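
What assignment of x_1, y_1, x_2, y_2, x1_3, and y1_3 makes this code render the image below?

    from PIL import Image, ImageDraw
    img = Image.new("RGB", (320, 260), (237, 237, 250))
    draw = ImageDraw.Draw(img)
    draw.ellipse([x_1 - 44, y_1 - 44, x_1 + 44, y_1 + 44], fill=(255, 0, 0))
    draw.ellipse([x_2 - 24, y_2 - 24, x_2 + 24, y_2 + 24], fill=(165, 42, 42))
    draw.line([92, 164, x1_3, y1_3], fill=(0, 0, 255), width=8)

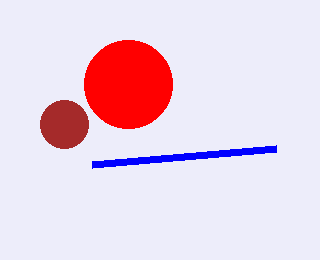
x_1 = 128; y_1 = 84; x_2 = 64; y_2 = 124; x1_3 = 276; y1_3 = 148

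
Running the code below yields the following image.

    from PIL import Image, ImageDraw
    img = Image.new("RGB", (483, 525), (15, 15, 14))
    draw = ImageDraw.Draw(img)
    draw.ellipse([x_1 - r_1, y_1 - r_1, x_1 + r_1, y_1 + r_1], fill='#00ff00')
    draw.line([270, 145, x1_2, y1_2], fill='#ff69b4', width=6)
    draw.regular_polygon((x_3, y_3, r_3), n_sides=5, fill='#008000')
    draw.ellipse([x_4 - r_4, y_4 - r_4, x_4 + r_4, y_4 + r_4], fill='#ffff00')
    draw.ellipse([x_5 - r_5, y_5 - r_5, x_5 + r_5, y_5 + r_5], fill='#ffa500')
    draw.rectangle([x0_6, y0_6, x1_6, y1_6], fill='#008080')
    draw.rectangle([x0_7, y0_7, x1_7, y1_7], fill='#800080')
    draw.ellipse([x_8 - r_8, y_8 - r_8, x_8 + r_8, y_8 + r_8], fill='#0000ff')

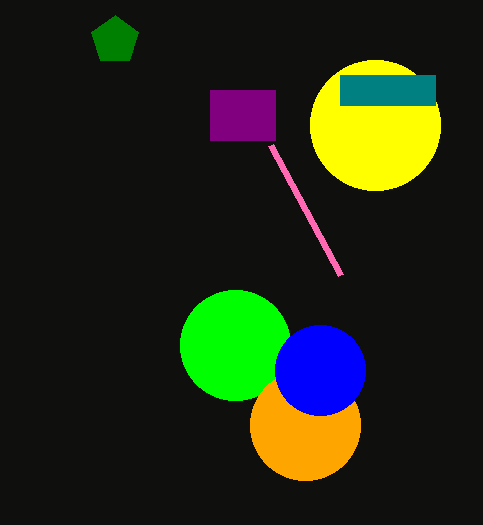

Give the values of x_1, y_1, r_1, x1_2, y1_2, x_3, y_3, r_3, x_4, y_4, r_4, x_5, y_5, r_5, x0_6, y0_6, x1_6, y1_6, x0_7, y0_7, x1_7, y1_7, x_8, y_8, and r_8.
x_1 = 235; y_1 = 345; r_1 = 55; x1_2 = 340; y1_2 = 275; x_3 = 115; y_3 = 40; r_3 = 25; x_4 = 375; y_4 = 125; r_4 = 65; x_5 = 305; y_5 = 425; r_5 = 55; x0_6 = 340; y0_6 = 75; x1_6 = 435; y1_6 = 105; x0_7 = 210; y0_7 = 90; x1_7 = 275; y1_7 = 140; x_8 = 320; y_8 = 370; r_8 = 45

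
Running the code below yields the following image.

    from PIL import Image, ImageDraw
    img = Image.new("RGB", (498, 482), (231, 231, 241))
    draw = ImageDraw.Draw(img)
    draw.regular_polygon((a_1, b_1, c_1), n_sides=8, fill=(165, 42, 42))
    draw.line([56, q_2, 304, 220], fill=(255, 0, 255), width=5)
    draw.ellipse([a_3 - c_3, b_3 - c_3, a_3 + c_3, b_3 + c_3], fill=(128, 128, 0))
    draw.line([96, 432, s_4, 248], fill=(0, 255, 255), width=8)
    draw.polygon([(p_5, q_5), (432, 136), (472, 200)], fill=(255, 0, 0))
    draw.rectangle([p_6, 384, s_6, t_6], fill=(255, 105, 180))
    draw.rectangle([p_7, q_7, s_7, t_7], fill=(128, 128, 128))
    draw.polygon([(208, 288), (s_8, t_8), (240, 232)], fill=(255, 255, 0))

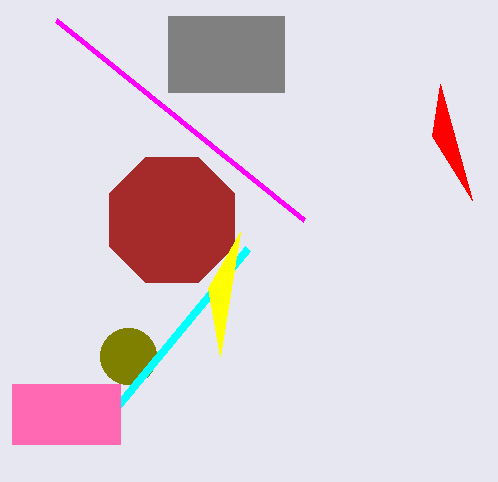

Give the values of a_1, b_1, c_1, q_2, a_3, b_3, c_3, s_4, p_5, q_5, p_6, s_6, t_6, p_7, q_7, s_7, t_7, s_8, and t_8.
a_1 = 172
b_1 = 220
c_1 = 68
q_2 = 20
a_3 = 128
b_3 = 356
c_3 = 28
s_4 = 248
p_5 = 440
q_5 = 84
p_6 = 12
s_6 = 120
t_6 = 444
p_7 = 168
q_7 = 16
s_7 = 284
t_7 = 92
s_8 = 220
t_8 = 356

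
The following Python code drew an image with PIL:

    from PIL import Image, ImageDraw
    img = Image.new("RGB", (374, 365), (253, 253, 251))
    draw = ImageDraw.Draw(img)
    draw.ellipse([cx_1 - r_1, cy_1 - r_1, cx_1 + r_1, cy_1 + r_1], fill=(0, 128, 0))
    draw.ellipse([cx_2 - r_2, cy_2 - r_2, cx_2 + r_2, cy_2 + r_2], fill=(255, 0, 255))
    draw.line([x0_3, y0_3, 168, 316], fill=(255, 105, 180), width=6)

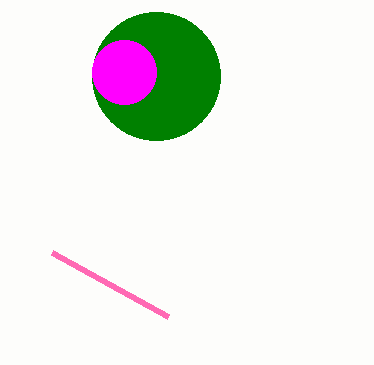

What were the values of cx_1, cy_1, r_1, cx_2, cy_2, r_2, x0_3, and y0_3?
cx_1 = 156
cy_1 = 76
r_1 = 64
cx_2 = 124
cy_2 = 72
r_2 = 32
x0_3 = 52
y0_3 = 252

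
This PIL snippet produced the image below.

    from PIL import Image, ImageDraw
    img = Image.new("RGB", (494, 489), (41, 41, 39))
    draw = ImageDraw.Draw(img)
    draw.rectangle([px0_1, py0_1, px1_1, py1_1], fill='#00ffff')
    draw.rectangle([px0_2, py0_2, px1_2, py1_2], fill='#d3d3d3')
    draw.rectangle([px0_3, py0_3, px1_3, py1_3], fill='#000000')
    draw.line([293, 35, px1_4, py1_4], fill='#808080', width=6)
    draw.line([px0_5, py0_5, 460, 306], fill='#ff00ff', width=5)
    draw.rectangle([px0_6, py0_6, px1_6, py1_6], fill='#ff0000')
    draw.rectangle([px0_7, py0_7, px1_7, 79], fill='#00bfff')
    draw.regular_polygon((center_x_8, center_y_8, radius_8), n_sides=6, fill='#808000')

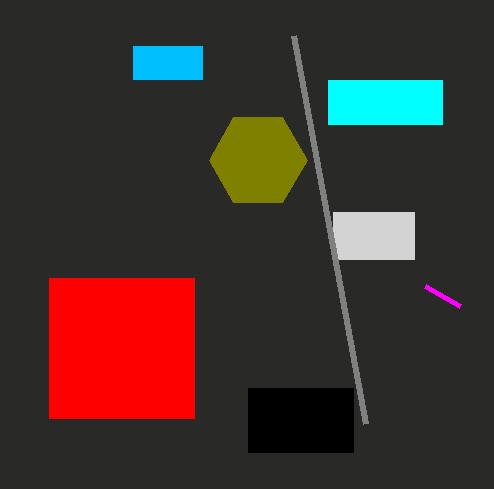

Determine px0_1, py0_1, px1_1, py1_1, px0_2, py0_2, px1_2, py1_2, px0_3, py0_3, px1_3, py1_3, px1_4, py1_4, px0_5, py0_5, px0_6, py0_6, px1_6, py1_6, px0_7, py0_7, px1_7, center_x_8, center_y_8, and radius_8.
px0_1 = 328, py0_1 = 80, px1_1 = 442, py1_1 = 124, px0_2 = 333, py0_2 = 212, px1_2 = 414, py1_2 = 259, px0_3 = 248, py0_3 = 388, px1_3 = 353, py1_3 = 452, px1_4 = 365, py1_4 = 423, px0_5 = 425, py0_5 = 286, px0_6 = 49, py0_6 = 278, px1_6 = 194, py1_6 = 418, px0_7 = 133, py0_7 = 46, px1_7 = 202, center_x_8 = 258, center_y_8 = 160, radius_8 = 49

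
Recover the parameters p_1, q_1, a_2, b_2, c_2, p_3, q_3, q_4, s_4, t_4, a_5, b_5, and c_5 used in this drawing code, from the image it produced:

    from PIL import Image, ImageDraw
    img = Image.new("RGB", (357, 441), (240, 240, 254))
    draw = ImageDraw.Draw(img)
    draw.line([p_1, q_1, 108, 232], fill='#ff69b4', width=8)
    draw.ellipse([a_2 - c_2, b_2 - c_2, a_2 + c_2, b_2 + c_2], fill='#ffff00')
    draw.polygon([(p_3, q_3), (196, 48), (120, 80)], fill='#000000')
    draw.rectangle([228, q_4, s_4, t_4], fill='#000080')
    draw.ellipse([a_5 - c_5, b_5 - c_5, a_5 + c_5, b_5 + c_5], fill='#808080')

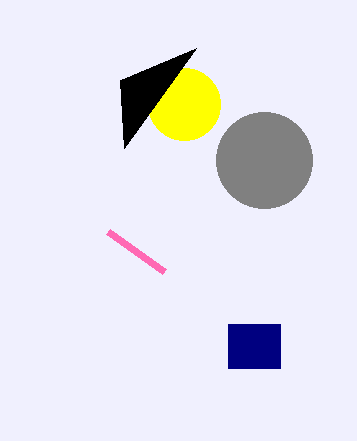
p_1 = 164
q_1 = 272
a_2 = 184
b_2 = 104
c_2 = 36
p_3 = 124
q_3 = 148
q_4 = 324
s_4 = 280
t_4 = 368
a_5 = 264
b_5 = 160
c_5 = 48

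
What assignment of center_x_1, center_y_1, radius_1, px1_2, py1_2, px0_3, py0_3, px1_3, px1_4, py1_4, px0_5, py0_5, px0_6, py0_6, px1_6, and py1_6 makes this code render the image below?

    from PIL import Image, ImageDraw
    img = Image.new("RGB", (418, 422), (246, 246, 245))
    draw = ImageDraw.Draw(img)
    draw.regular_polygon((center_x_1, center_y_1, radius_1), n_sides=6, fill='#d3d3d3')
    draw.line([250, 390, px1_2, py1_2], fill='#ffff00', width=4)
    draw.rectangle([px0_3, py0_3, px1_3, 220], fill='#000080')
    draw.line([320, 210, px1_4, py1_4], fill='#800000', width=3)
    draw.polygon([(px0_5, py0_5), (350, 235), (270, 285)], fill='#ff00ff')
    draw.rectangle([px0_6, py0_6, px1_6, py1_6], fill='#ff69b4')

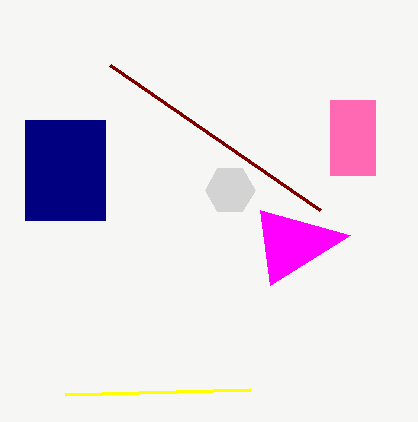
center_x_1 = 230
center_y_1 = 190
radius_1 = 25
px1_2 = 65
py1_2 = 395
px0_3 = 25
py0_3 = 120
px1_3 = 105
px1_4 = 110
py1_4 = 65
px0_5 = 260
py0_5 = 210
px0_6 = 330
py0_6 = 100
px1_6 = 375
py1_6 = 175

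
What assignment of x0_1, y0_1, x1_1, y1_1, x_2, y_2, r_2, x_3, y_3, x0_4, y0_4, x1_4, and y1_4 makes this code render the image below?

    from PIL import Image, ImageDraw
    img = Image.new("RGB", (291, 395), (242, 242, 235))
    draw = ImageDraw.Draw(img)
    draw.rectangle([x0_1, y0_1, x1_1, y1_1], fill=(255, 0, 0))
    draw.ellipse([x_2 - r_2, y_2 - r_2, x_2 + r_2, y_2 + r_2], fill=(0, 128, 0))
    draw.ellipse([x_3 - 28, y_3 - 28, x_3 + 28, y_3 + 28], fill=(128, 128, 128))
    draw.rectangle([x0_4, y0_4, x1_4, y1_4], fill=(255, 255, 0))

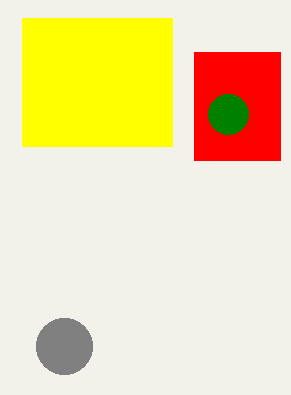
x0_1 = 194
y0_1 = 52
x1_1 = 280
y1_1 = 160
x_2 = 228
y_2 = 114
r_2 = 20
x_3 = 64
y_3 = 346
x0_4 = 22
y0_4 = 18
x1_4 = 172
y1_4 = 146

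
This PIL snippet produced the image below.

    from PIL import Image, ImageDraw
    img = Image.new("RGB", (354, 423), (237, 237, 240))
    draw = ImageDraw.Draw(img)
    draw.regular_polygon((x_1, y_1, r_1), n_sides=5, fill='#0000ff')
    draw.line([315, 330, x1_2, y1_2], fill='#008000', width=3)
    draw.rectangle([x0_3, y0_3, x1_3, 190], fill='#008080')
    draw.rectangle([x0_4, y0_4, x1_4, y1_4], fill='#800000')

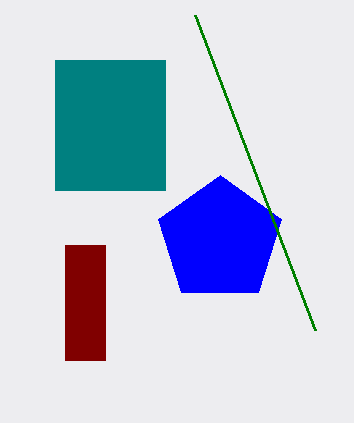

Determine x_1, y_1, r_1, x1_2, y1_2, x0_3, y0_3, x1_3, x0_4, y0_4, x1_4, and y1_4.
x_1 = 220; y_1 = 240; r_1 = 65; x1_2 = 195; y1_2 = 15; x0_3 = 55; y0_3 = 60; x1_3 = 165; x0_4 = 65; y0_4 = 245; x1_4 = 105; y1_4 = 360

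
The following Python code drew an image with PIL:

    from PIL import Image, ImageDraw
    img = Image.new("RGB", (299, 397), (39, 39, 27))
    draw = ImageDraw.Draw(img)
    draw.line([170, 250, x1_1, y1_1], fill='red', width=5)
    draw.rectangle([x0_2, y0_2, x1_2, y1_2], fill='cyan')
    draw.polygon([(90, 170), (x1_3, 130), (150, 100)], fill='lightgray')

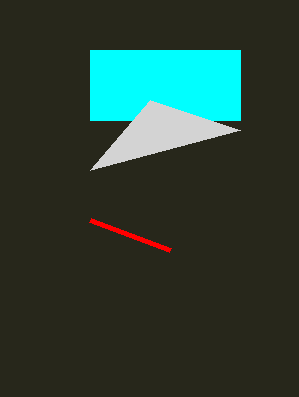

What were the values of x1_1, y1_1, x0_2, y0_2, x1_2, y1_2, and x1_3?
x1_1 = 90, y1_1 = 220, x0_2 = 90, y0_2 = 50, x1_2 = 240, y1_2 = 120, x1_3 = 240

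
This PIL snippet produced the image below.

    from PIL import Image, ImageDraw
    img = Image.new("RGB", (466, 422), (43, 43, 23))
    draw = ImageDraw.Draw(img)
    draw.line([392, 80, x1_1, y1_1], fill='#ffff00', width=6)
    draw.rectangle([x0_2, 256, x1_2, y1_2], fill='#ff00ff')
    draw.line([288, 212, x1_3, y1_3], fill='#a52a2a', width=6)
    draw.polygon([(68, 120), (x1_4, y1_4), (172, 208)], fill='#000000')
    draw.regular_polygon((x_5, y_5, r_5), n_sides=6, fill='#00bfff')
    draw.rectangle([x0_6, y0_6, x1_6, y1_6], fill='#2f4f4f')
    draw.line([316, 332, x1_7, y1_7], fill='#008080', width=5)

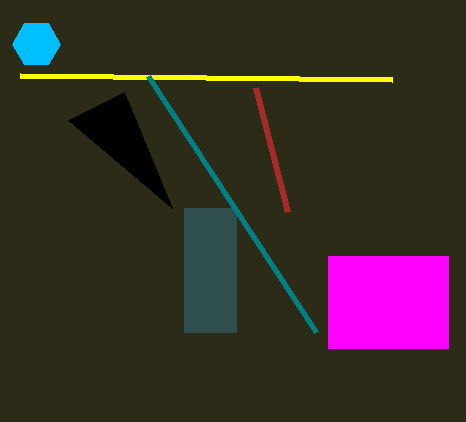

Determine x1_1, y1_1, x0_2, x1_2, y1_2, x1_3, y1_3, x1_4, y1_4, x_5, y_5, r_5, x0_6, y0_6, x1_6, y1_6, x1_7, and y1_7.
x1_1 = 20, y1_1 = 76, x0_2 = 328, x1_2 = 448, y1_2 = 348, x1_3 = 256, y1_3 = 88, x1_4 = 124, y1_4 = 92, x_5 = 36, y_5 = 44, r_5 = 24, x0_6 = 184, y0_6 = 208, x1_6 = 236, y1_6 = 332, x1_7 = 148, y1_7 = 76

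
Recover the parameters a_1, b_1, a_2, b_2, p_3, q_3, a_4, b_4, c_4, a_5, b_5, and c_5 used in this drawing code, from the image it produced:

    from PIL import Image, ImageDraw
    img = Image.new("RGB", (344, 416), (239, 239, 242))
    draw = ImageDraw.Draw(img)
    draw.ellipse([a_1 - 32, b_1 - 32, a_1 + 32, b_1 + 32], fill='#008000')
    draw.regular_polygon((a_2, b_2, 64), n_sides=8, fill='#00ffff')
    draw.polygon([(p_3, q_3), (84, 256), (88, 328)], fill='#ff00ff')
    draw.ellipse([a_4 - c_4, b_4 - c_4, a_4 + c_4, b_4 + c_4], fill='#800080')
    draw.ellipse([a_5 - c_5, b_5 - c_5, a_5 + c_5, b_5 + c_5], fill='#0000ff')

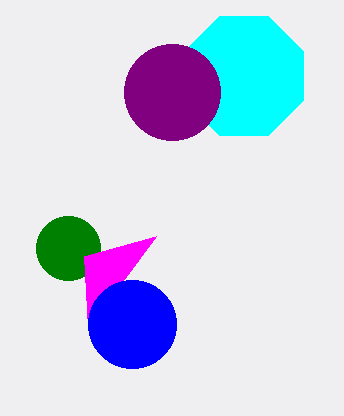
a_1 = 68, b_1 = 248, a_2 = 244, b_2 = 76, p_3 = 156, q_3 = 236, a_4 = 172, b_4 = 92, c_4 = 48, a_5 = 132, b_5 = 324, c_5 = 44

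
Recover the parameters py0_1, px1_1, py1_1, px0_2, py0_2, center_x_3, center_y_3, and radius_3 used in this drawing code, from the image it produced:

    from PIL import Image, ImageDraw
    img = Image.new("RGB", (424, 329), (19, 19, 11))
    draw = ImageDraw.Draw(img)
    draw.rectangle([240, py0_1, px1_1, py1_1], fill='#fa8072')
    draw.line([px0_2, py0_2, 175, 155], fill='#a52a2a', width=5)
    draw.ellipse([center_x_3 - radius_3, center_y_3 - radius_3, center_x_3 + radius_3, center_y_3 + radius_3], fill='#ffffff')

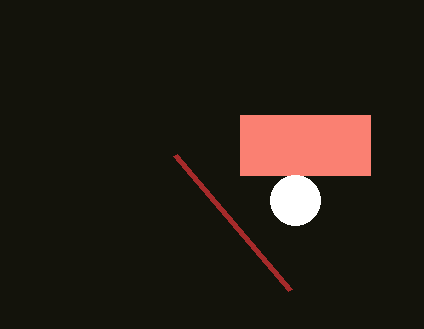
py0_1 = 115; px1_1 = 370; py1_1 = 175; px0_2 = 290; py0_2 = 290; center_x_3 = 295; center_y_3 = 200; radius_3 = 25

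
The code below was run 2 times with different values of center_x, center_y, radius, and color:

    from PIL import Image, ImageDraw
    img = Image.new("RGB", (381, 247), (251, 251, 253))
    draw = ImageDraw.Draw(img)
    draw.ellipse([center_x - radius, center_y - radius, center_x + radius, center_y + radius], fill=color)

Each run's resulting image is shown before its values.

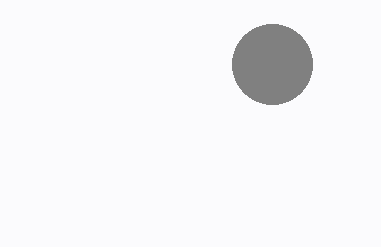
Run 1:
center_x = 272, center_y = 64, radius = 40, color = 'gray'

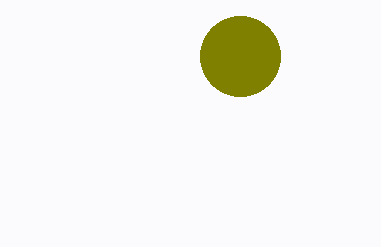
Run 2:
center_x = 240; center_y = 56; radius = 40; color = 'olive'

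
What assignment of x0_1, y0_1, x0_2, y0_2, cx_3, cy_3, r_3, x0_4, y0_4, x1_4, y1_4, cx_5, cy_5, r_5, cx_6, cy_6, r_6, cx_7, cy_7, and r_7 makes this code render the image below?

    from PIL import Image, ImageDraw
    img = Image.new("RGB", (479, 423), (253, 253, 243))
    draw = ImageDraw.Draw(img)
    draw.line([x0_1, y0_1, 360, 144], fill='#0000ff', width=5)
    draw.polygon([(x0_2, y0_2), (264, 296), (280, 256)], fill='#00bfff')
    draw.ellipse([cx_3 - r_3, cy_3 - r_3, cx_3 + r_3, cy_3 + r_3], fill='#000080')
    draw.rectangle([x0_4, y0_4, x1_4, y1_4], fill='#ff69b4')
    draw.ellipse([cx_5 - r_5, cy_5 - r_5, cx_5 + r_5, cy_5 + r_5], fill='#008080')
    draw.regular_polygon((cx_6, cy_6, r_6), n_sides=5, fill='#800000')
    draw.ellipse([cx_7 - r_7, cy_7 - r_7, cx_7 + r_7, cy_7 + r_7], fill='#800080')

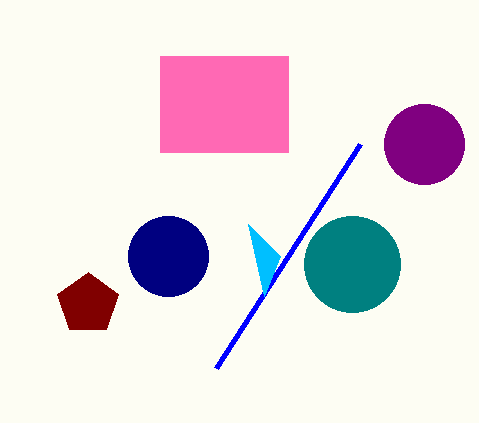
x0_1 = 216; y0_1 = 368; x0_2 = 248; y0_2 = 224; cx_3 = 168; cy_3 = 256; r_3 = 40; x0_4 = 160; y0_4 = 56; x1_4 = 288; y1_4 = 152; cx_5 = 352; cy_5 = 264; r_5 = 48; cx_6 = 88; cy_6 = 304; r_6 = 32; cx_7 = 424; cy_7 = 144; r_7 = 40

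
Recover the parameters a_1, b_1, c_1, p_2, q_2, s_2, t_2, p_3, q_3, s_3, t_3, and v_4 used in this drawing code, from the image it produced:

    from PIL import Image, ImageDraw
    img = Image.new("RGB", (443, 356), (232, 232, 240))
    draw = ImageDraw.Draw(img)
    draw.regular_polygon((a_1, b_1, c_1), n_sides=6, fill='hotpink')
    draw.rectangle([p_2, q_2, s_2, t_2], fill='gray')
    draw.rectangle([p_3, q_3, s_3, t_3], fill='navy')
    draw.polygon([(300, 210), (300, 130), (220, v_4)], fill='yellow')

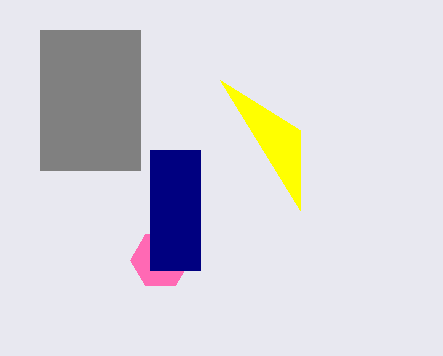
a_1 = 160
b_1 = 260
c_1 = 30
p_2 = 40
q_2 = 30
s_2 = 140
t_2 = 170
p_3 = 150
q_3 = 150
s_3 = 200
t_3 = 270
v_4 = 80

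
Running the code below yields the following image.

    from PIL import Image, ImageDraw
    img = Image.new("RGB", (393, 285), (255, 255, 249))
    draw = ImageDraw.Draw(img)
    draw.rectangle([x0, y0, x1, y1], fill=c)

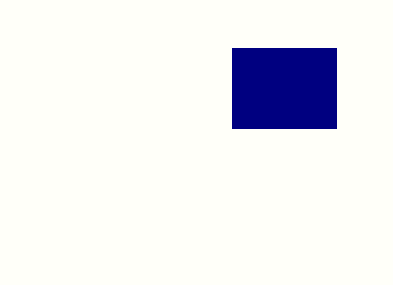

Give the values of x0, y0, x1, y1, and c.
x0 = 232
y0 = 48
x1 = 336
y1 = 128
c = 'navy'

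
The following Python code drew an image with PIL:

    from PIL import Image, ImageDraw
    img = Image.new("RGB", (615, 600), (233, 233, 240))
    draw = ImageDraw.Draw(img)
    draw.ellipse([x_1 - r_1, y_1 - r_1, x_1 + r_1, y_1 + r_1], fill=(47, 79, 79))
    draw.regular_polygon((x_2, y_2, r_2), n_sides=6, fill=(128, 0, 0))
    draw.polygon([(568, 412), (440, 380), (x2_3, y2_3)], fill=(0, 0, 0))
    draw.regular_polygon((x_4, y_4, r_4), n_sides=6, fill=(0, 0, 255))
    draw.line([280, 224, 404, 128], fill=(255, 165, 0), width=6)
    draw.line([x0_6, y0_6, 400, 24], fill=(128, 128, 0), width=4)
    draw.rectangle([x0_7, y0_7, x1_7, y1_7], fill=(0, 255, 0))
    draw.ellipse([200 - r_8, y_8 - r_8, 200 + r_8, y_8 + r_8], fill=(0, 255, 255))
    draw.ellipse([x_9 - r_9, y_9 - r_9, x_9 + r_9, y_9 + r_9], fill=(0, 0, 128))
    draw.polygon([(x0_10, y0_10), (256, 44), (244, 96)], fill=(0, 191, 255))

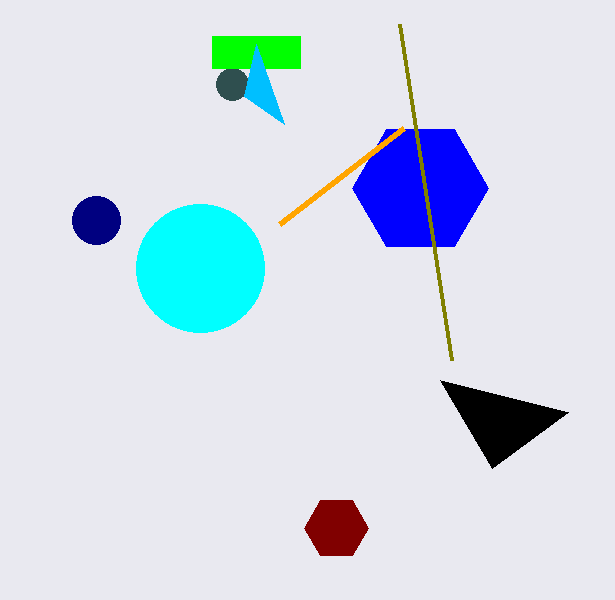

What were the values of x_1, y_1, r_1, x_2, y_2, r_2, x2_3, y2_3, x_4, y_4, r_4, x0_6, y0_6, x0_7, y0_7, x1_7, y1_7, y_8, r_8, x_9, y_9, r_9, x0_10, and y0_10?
x_1 = 232; y_1 = 84; r_1 = 16; x_2 = 336; y_2 = 528; r_2 = 32; x2_3 = 492; y2_3 = 468; x_4 = 420; y_4 = 188; r_4 = 68; x0_6 = 452; y0_6 = 360; x0_7 = 212; y0_7 = 36; x1_7 = 300; y1_7 = 68; y_8 = 268; r_8 = 64; x_9 = 96; y_9 = 220; r_9 = 24; x0_10 = 284; y0_10 = 124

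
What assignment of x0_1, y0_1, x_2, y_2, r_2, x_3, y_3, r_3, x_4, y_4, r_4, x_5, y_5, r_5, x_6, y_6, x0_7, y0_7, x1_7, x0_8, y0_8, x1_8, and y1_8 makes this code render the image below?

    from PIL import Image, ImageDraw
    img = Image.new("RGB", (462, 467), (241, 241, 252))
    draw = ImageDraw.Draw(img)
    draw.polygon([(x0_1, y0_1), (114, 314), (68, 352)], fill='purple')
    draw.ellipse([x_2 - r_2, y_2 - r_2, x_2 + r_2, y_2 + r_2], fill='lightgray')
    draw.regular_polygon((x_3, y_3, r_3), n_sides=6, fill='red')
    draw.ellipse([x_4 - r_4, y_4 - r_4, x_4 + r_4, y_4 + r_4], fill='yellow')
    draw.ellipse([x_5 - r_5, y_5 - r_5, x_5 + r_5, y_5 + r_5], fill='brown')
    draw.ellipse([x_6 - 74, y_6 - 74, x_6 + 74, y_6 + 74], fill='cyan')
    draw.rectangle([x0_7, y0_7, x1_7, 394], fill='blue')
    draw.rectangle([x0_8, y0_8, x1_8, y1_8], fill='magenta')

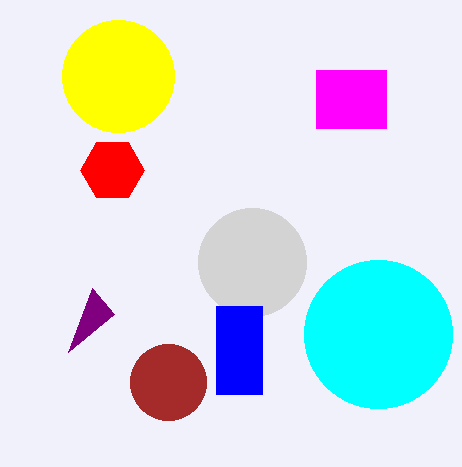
x0_1 = 92
y0_1 = 288
x_2 = 252
y_2 = 262
r_2 = 54
x_3 = 112
y_3 = 170
r_3 = 32
x_4 = 118
y_4 = 76
r_4 = 56
x_5 = 168
y_5 = 382
r_5 = 38
x_6 = 378
y_6 = 334
x0_7 = 216
y0_7 = 306
x1_7 = 262
x0_8 = 316
y0_8 = 70
x1_8 = 386
y1_8 = 128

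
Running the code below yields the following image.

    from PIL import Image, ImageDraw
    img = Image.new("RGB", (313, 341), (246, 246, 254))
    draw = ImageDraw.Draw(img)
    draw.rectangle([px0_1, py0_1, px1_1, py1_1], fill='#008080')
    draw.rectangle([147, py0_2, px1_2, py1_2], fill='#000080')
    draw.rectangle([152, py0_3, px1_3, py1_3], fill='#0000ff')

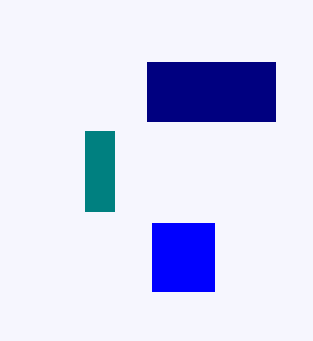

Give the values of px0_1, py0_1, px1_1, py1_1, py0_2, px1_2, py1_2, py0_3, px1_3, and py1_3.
px0_1 = 85
py0_1 = 131
px1_1 = 114
py1_1 = 211
py0_2 = 62
px1_2 = 275
py1_2 = 121
py0_3 = 223
px1_3 = 214
py1_3 = 291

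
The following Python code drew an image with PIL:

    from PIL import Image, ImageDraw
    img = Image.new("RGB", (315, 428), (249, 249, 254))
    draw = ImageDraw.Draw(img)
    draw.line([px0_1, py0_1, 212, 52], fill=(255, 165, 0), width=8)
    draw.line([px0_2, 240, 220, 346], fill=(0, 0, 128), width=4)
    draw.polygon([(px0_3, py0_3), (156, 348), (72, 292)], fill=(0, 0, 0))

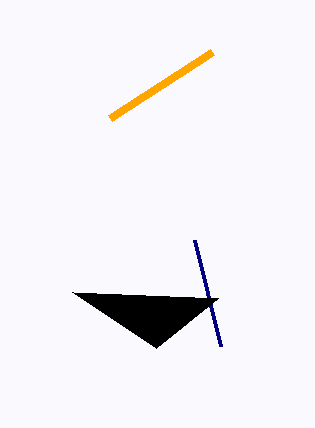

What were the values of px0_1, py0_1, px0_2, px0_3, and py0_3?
px0_1 = 110, py0_1 = 118, px0_2 = 194, px0_3 = 218, py0_3 = 298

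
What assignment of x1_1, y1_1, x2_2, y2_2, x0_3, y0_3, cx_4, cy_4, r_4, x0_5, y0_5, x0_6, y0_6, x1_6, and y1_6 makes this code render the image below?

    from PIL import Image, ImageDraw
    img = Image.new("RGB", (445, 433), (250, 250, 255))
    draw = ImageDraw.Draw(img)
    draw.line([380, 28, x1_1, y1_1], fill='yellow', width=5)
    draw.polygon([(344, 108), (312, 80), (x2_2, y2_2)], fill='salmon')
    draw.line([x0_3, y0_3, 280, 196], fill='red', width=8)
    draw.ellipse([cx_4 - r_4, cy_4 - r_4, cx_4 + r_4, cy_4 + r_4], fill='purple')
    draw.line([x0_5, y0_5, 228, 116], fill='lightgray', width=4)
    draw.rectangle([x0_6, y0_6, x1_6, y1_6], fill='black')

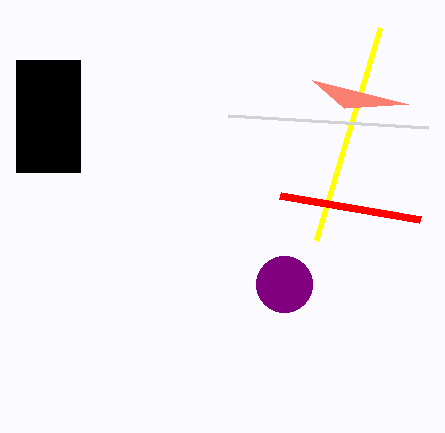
x1_1 = 316
y1_1 = 240
x2_2 = 408
y2_2 = 104
x0_3 = 420
y0_3 = 220
cx_4 = 284
cy_4 = 284
r_4 = 28
x0_5 = 428
y0_5 = 128
x0_6 = 16
y0_6 = 60
x1_6 = 80
y1_6 = 172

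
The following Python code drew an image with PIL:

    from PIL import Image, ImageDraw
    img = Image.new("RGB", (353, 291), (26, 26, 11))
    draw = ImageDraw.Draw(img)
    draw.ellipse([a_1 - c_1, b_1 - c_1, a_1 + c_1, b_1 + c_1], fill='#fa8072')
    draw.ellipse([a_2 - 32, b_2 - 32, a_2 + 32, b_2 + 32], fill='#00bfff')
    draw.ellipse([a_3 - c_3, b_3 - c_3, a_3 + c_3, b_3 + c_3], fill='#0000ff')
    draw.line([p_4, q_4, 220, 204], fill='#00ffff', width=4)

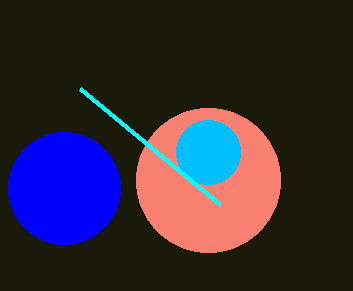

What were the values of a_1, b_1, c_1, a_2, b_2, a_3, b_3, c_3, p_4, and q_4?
a_1 = 208; b_1 = 180; c_1 = 72; a_2 = 208; b_2 = 152; a_3 = 64; b_3 = 188; c_3 = 56; p_4 = 80; q_4 = 88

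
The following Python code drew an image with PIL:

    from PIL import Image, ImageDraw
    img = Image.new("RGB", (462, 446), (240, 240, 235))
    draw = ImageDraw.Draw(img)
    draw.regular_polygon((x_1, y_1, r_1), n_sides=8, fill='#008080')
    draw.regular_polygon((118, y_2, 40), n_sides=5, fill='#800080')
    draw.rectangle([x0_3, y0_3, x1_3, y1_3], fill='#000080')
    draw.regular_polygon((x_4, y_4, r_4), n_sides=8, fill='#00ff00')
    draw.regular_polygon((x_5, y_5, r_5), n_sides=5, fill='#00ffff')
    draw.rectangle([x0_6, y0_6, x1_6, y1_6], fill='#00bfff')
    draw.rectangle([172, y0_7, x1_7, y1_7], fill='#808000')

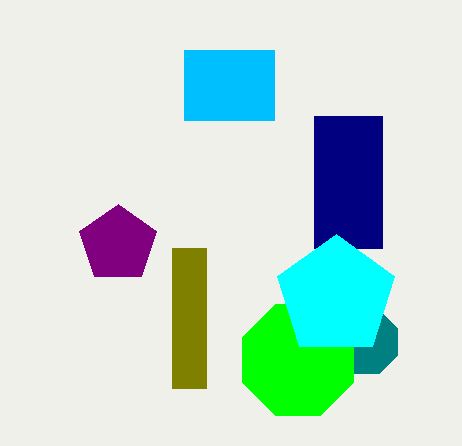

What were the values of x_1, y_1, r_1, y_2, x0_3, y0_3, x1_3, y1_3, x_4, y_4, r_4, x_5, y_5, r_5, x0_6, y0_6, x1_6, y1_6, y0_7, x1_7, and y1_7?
x_1 = 366, y_1 = 342, r_1 = 34, y_2 = 244, x0_3 = 314, y0_3 = 116, x1_3 = 382, y1_3 = 248, x_4 = 298, y_4 = 360, r_4 = 60, x_5 = 336, y_5 = 296, r_5 = 62, x0_6 = 184, y0_6 = 50, x1_6 = 274, y1_6 = 120, y0_7 = 248, x1_7 = 206, y1_7 = 388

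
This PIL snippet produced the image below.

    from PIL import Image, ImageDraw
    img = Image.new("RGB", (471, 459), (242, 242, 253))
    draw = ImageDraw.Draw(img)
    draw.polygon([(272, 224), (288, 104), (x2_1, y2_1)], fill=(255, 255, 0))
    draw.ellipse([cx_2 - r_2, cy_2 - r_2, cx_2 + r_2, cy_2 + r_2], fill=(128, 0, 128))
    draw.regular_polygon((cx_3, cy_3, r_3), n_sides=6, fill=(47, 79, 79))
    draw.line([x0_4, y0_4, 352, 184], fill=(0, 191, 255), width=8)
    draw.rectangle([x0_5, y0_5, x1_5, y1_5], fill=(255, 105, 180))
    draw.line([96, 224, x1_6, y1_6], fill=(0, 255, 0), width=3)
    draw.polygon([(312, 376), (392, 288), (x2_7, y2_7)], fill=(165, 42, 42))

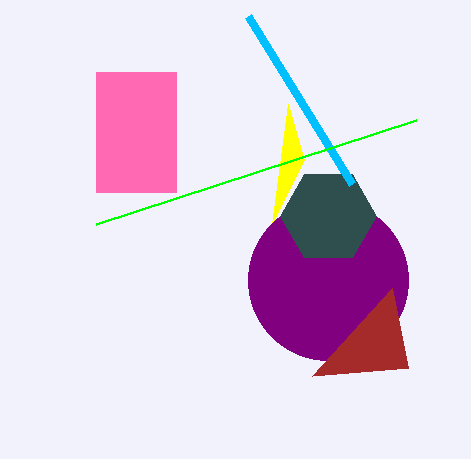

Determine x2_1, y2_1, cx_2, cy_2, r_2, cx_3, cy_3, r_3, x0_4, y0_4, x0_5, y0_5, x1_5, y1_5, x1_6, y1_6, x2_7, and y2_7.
x2_1 = 304; y2_1 = 160; cx_2 = 328; cy_2 = 280; r_2 = 80; cx_3 = 328; cy_3 = 216; r_3 = 48; x0_4 = 248; y0_4 = 16; x0_5 = 96; y0_5 = 72; x1_5 = 176; y1_5 = 192; x1_6 = 416; y1_6 = 120; x2_7 = 408; y2_7 = 368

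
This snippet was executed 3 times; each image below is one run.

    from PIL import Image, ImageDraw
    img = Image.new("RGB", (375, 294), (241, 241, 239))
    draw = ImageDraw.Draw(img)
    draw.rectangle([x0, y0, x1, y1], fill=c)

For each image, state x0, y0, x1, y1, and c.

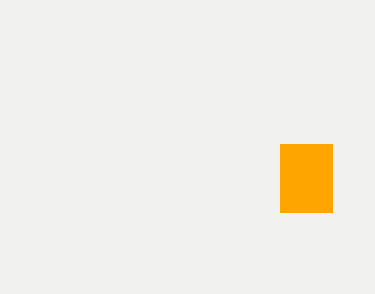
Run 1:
x0 = 280
y0 = 144
x1 = 332
y1 = 212
c = 'orange'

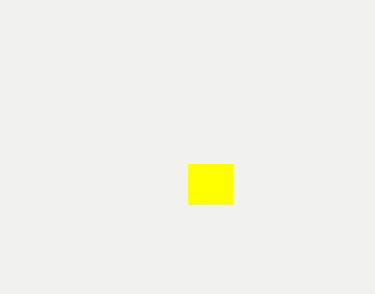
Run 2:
x0 = 188, y0 = 164, x1 = 232, y1 = 204, c = 'yellow'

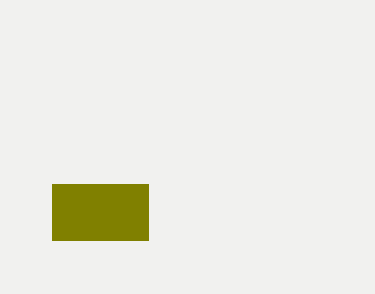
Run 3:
x0 = 52
y0 = 184
x1 = 148
y1 = 240
c = 'olive'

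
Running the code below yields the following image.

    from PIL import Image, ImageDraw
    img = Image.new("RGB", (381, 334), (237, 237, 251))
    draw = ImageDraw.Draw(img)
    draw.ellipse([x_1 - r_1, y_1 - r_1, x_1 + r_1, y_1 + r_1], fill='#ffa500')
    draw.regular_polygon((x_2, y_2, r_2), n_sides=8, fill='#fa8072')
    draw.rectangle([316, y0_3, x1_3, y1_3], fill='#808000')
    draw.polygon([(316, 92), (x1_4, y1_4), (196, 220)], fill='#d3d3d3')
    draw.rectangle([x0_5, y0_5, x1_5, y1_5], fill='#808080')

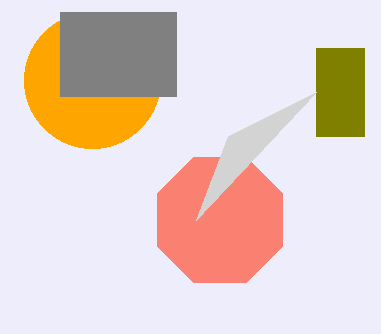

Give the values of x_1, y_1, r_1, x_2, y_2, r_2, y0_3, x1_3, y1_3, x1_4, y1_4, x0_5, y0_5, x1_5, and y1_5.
x_1 = 92; y_1 = 80; r_1 = 68; x_2 = 220; y_2 = 220; r_2 = 68; y0_3 = 48; x1_3 = 364; y1_3 = 136; x1_4 = 228; y1_4 = 136; x0_5 = 60; y0_5 = 12; x1_5 = 176; y1_5 = 96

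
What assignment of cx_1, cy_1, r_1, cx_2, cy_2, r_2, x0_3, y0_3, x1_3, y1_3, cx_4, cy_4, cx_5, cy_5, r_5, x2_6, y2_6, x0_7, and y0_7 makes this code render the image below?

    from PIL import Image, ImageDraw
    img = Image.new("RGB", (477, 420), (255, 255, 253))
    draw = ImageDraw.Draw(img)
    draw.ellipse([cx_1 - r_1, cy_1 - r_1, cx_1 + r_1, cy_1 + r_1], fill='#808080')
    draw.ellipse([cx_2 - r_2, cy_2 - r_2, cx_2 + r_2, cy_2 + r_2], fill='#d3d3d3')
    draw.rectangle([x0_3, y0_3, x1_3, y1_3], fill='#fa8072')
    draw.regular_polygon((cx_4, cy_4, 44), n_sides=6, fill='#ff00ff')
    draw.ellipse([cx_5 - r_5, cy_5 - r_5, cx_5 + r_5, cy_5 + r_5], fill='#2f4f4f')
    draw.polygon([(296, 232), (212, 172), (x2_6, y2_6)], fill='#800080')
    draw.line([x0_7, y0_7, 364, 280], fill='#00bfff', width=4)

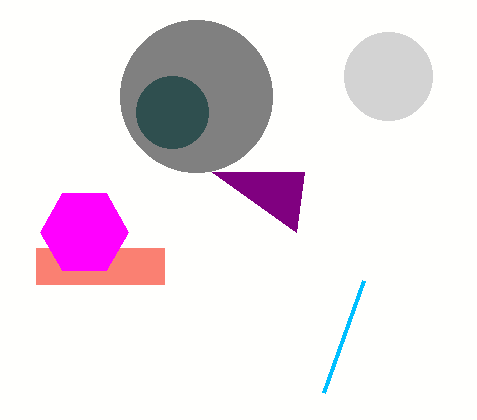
cx_1 = 196; cy_1 = 96; r_1 = 76; cx_2 = 388; cy_2 = 76; r_2 = 44; x0_3 = 36; y0_3 = 248; x1_3 = 164; y1_3 = 284; cx_4 = 84; cy_4 = 232; cx_5 = 172; cy_5 = 112; r_5 = 36; x2_6 = 304; y2_6 = 172; x0_7 = 324; y0_7 = 392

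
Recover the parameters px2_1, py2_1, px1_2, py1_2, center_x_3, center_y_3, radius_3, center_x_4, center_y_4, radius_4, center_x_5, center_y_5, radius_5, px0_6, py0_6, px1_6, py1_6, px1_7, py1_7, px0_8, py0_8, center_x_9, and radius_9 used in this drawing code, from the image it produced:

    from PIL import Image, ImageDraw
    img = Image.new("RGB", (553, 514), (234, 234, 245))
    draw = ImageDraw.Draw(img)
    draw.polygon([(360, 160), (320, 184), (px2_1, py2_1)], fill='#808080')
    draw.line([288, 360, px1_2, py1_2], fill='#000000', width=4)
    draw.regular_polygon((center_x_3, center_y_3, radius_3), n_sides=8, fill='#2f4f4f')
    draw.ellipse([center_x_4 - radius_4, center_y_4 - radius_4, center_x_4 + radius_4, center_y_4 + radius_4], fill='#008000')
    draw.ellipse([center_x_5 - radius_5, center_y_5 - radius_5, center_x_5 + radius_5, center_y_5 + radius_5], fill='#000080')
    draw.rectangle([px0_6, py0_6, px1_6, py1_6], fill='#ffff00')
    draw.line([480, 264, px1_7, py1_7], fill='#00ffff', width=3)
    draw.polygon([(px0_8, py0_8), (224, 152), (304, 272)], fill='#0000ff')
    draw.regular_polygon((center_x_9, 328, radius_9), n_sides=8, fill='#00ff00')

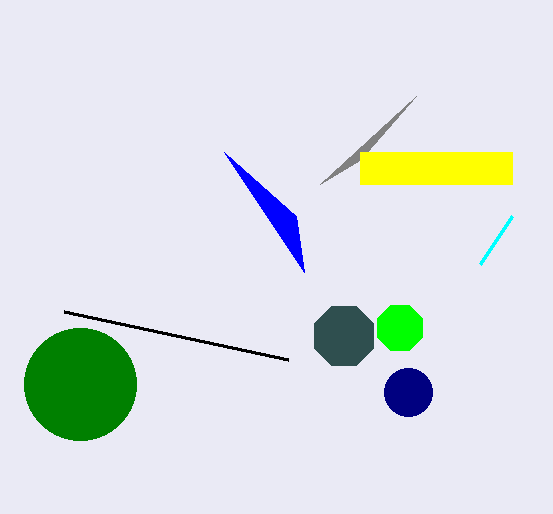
px2_1 = 416, py2_1 = 96, px1_2 = 64, py1_2 = 312, center_x_3 = 344, center_y_3 = 336, radius_3 = 32, center_x_4 = 80, center_y_4 = 384, radius_4 = 56, center_x_5 = 408, center_y_5 = 392, radius_5 = 24, px0_6 = 360, py0_6 = 152, px1_6 = 512, py1_6 = 184, px1_7 = 512, py1_7 = 216, px0_8 = 296, py0_8 = 216, center_x_9 = 400, radius_9 = 24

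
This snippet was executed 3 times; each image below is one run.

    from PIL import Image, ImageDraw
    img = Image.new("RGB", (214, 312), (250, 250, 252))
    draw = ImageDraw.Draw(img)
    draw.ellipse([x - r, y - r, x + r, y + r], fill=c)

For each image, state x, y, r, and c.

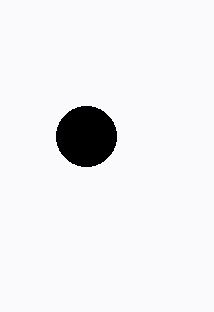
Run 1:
x = 86; y = 136; r = 30; c = 'black'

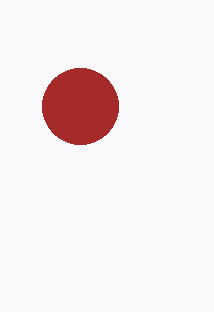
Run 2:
x = 80
y = 106
r = 38
c = 'brown'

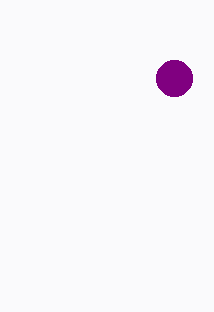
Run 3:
x = 174, y = 78, r = 18, c = 'purple'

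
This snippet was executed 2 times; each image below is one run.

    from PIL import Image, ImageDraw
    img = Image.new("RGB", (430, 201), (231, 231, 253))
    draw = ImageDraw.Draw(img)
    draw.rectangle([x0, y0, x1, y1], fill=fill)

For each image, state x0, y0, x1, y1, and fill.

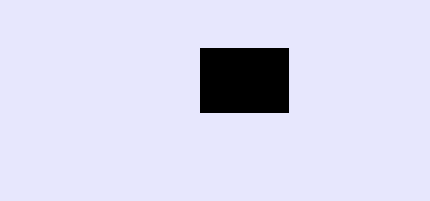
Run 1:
x0 = 200, y0 = 48, x1 = 288, y1 = 112, fill = 'black'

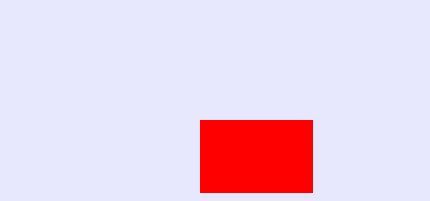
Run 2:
x0 = 200
y0 = 120
x1 = 312
y1 = 192
fill = 'red'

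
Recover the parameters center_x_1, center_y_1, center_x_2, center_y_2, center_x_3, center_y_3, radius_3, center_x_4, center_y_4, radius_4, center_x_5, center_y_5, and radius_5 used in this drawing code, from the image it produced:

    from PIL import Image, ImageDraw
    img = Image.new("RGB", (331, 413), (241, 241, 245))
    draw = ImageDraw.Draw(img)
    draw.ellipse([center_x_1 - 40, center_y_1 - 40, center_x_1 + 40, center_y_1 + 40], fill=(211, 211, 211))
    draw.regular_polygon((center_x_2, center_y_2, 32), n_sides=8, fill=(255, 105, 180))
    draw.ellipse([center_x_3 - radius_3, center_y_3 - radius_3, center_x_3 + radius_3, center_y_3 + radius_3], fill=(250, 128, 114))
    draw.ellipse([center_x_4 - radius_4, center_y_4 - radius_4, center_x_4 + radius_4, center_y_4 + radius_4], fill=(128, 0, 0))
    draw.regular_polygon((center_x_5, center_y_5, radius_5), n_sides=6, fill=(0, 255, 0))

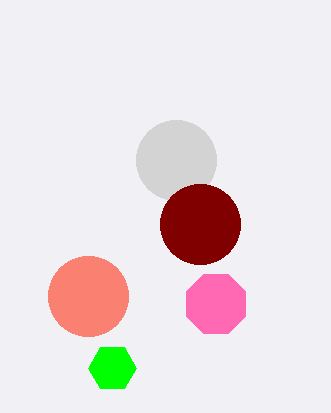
center_x_1 = 176; center_y_1 = 160; center_x_2 = 216; center_y_2 = 304; center_x_3 = 88; center_y_3 = 296; radius_3 = 40; center_x_4 = 200; center_y_4 = 224; radius_4 = 40; center_x_5 = 112; center_y_5 = 368; radius_5 = 24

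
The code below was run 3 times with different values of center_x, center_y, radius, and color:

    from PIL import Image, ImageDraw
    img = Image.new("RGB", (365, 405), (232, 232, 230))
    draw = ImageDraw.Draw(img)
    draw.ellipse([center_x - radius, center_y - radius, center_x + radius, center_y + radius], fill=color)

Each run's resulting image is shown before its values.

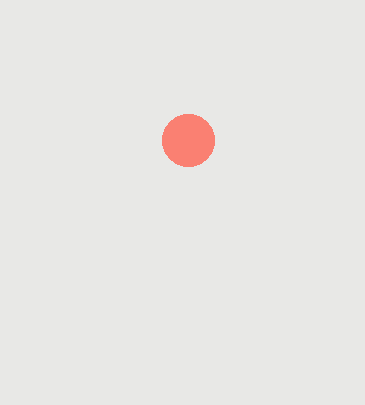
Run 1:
center_x = 188
center_y = 140
radius = 26
color = 'salmon'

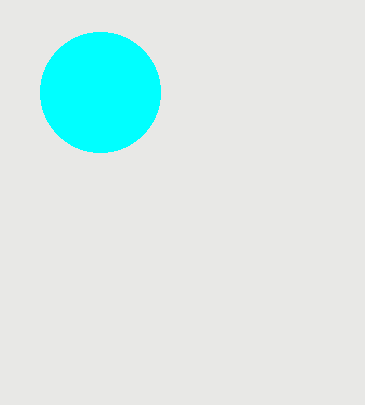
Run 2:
center_x = 100, center_y = 92, radius = 60, color = 'cyan'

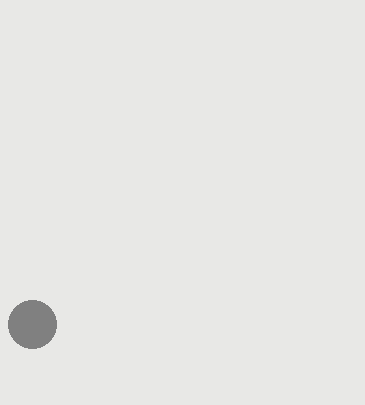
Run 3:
center_x = 32, center_y = 324, radius = 24, color = 'gray'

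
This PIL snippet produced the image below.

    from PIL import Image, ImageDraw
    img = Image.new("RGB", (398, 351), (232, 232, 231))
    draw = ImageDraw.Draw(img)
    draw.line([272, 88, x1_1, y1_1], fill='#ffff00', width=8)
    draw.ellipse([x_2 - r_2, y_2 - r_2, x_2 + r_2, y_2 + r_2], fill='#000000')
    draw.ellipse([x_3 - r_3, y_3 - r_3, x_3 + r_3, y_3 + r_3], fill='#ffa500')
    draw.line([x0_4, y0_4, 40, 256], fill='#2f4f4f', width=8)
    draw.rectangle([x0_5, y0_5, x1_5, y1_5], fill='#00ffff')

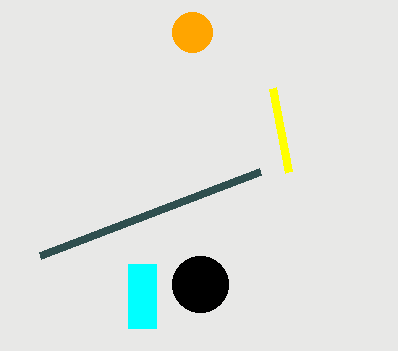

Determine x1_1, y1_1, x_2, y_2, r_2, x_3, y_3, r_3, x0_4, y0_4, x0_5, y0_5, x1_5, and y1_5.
x1_1 = 288, y1_1 = 172, x_2 = 200, y_2 = 284, r_2 = 28, x_3 = 192, y_3 = 32, r_3 = 20, x0_4 = 260, y0_4 = 172, x0_5 = 128, y0_5 = 264, x1_5 = 156, y1_5 = 328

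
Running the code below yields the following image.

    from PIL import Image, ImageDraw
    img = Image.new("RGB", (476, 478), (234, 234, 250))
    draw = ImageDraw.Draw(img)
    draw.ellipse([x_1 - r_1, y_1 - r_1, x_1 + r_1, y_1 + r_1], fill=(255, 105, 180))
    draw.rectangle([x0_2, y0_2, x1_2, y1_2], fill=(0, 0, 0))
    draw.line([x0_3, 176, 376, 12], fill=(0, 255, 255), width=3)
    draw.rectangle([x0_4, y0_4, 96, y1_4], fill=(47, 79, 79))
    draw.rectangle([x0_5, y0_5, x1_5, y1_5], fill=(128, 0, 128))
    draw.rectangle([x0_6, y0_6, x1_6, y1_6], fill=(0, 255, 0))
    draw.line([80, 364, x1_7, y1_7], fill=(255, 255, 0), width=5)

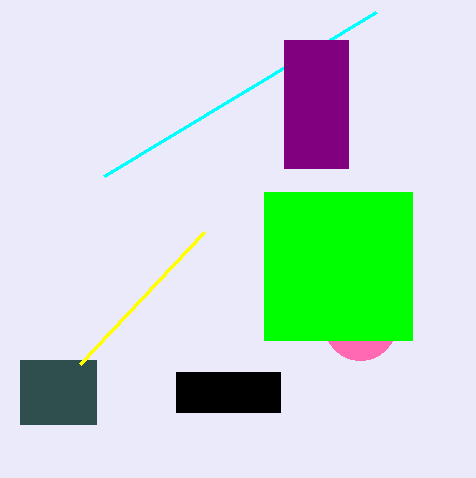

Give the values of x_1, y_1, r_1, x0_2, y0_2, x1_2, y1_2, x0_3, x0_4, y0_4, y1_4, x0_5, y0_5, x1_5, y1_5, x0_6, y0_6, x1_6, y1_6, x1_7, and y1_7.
x_1 = 360, y_1 = 324, r_1 = 36, x0_2 = 176, y0_2 = 372, x1_2 = 280, y1_2 = 412, x0_3 = 104, x0_4 = 20, y0_4 = 360, y1_4 = 424, x0_5 = 284, y0_5 = 40, x1_5 = 348, y1_5 = 168, x0_6 = 264, y0_6 = 192, x1_6 = 412, y1_6 = 340, x1_7 = 204, y1_7 = 232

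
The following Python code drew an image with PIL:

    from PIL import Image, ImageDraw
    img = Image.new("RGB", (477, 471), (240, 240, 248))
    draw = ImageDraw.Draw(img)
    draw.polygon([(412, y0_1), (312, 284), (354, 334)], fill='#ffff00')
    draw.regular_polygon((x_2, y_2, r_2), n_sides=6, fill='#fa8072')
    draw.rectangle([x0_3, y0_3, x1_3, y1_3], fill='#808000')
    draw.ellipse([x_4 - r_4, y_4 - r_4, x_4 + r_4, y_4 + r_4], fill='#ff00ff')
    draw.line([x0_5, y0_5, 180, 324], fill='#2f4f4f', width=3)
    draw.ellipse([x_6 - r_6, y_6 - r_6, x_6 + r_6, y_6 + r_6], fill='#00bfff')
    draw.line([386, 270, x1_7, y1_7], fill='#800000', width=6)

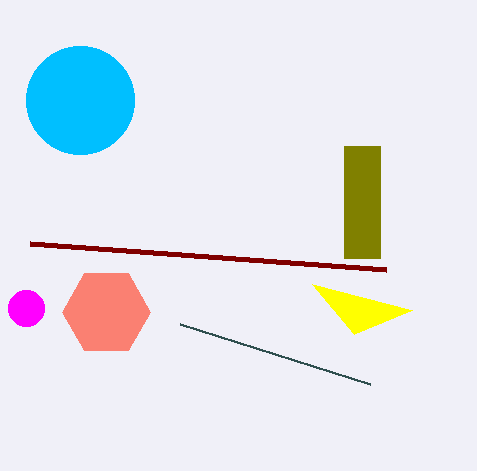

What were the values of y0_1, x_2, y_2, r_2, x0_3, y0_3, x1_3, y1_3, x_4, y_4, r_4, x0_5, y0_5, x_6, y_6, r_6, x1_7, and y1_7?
y0_1 = 310
x_2 = 106
y_2 = 312
r_2 = 44
x0_3 = 344
y0_3 = 146
x1_3 = 380
y1_3 = 258
x_4 = 26
y_4 = 308
r_4 = 18
x0_5 = 370
y0_5 = 384
x_6 = 80
y_6 = 100
r_6 = 54
x1_7 = 30
y1_7 = 244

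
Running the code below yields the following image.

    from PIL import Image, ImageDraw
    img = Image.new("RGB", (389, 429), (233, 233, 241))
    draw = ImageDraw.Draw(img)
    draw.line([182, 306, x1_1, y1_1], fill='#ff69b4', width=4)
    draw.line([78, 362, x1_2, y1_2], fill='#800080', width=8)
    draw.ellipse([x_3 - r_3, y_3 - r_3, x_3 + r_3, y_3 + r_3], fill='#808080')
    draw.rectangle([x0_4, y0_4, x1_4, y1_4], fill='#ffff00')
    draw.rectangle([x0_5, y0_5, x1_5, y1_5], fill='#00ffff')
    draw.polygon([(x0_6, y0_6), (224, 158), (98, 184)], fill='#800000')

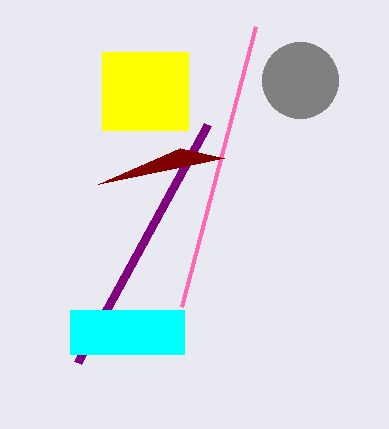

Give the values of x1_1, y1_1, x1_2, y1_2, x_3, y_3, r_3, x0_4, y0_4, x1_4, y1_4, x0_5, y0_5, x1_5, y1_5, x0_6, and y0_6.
x1_1 = 256
y1_1 = 26
x1_2 = 208
y1_2 = 124
x_3 = 300
y_3 = 80
r_3 = 38
x0_4 = 102
y0_4 = 52
x1_4 = 188
y1_4 = 130
x0_5 = 70
y0_5 = 310
x1_5 = 184
y1_5 = 354
x0_6 = 180
y0_6 = 148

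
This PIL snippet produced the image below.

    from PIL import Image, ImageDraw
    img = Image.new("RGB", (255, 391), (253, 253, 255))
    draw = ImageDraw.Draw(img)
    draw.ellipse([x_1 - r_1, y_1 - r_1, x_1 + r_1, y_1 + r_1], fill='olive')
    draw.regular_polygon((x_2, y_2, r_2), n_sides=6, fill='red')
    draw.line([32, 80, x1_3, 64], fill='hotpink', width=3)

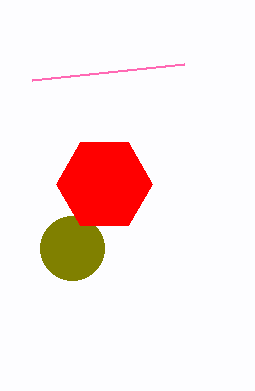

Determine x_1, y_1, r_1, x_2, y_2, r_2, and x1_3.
x_1 = 72; y_1 = 248; r_1 = 32; x_2 = 104; y_2 = 184; r_2 = 48; x1_3 = 184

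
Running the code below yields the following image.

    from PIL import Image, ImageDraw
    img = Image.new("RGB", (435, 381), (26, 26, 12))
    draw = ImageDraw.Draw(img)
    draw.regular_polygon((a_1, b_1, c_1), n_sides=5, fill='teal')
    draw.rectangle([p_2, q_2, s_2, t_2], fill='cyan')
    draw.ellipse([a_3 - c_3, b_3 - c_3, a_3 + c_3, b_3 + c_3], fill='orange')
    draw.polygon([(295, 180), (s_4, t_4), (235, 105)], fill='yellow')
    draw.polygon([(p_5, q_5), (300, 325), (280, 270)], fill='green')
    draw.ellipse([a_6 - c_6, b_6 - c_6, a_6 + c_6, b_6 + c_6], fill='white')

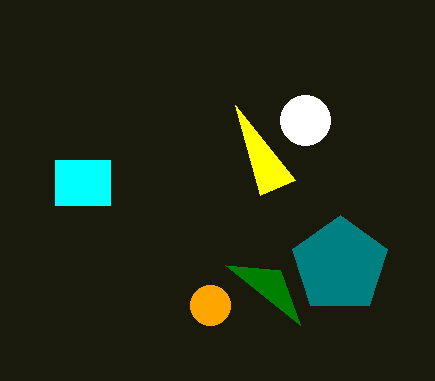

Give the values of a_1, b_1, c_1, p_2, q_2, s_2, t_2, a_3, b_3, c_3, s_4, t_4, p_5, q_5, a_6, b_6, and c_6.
a_1 = 340
b_1 = 265
c_1 = 50
p_2 = 55
q_2 = 160
s_2 = 110
t_2 = 205
a_3 = 210
b_3 = 305
c_3 = 20
s_4 = 260
t_4 = 195
p_5 = 225
q_5 = 265
a_6 = 305
b_6 = 120
c_6 = 25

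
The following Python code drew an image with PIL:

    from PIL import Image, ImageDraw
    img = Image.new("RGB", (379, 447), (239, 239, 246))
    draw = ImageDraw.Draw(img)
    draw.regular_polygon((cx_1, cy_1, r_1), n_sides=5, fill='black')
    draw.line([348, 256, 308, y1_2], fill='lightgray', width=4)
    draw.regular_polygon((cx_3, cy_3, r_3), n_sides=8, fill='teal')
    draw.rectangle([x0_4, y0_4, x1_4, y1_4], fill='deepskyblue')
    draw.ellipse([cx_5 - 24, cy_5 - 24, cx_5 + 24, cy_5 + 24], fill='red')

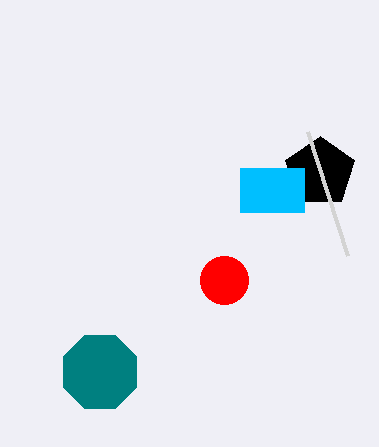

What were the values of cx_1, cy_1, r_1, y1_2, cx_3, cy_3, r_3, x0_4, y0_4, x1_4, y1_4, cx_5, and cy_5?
cx_1 = 320
cy_1 = 172
r_1 = 36
y1_2 = 132
cx_3 = 100
cy_3 = 372
r_3 = 40
x0_4 = 240
y0_4 = 168
x1_4 = 304
y1_4 = 212
cx_5 = 224
cy_5 = 280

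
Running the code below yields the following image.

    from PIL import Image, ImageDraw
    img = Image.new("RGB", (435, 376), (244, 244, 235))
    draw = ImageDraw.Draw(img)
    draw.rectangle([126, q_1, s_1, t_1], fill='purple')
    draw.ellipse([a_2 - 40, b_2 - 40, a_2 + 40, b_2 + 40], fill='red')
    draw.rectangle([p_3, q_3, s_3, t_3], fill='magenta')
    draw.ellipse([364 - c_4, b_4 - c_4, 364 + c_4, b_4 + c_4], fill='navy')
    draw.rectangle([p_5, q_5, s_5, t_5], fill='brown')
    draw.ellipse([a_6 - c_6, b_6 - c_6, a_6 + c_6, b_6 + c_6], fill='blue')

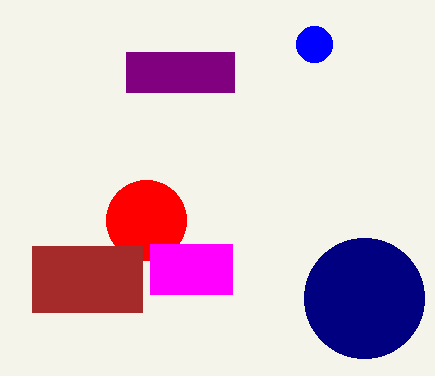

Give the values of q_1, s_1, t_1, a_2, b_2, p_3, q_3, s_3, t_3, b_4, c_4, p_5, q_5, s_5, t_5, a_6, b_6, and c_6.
q_1 = 52, s_1 = 234, t_1 = 92, a_2 = 146, b_2 = 220, p_3 = 150, q_3 = 244, s_3 = 232, t_3 = 294, b_4 = 298, c_4 = 60, p_5 = 32, q_5 = 246, s_5 = 142, t_5 = 312, a_6 = 314, b_6 = 44, c_6 = 18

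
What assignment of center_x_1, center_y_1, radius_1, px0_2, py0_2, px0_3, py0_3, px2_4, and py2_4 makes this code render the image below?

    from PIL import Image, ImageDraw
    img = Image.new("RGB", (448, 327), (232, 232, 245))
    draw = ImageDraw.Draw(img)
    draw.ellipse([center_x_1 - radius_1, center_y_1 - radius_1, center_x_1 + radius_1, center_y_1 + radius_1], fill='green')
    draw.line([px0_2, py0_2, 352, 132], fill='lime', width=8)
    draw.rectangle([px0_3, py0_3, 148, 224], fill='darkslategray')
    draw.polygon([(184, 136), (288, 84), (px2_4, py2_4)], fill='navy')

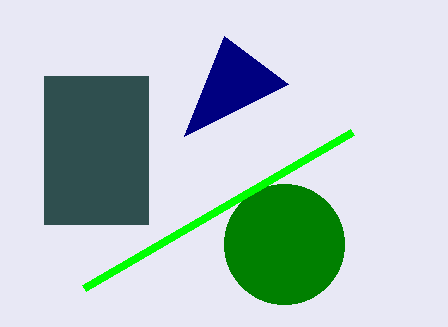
center_x_1 = 284, center_y_1 = 244, radius_1 = 60, px0_2 = 84, py0_2 = 288, px0_3 = 44, py0_3 = 76, px2_4 = 224, py2_4 = 36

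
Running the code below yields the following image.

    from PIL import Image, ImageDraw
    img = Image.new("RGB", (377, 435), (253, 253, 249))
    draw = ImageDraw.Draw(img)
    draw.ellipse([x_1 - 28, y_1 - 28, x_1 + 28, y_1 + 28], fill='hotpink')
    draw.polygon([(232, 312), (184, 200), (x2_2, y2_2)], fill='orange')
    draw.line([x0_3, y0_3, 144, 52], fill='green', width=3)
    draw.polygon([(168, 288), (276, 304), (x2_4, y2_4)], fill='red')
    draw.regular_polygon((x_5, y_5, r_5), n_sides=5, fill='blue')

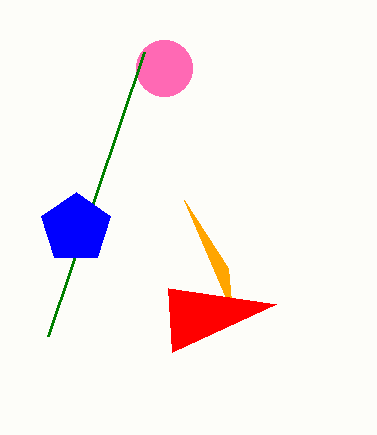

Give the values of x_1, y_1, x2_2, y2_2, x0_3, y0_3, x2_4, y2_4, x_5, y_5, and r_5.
x_1 = 164, y_1 = 68, x2_2 = 228, y2_2 = 268, x0_3 = 48, y0_3 = 336, x2_4 = 172, y2_4 = 352, x_5 = 76, y_5 = 228, r_5 = 36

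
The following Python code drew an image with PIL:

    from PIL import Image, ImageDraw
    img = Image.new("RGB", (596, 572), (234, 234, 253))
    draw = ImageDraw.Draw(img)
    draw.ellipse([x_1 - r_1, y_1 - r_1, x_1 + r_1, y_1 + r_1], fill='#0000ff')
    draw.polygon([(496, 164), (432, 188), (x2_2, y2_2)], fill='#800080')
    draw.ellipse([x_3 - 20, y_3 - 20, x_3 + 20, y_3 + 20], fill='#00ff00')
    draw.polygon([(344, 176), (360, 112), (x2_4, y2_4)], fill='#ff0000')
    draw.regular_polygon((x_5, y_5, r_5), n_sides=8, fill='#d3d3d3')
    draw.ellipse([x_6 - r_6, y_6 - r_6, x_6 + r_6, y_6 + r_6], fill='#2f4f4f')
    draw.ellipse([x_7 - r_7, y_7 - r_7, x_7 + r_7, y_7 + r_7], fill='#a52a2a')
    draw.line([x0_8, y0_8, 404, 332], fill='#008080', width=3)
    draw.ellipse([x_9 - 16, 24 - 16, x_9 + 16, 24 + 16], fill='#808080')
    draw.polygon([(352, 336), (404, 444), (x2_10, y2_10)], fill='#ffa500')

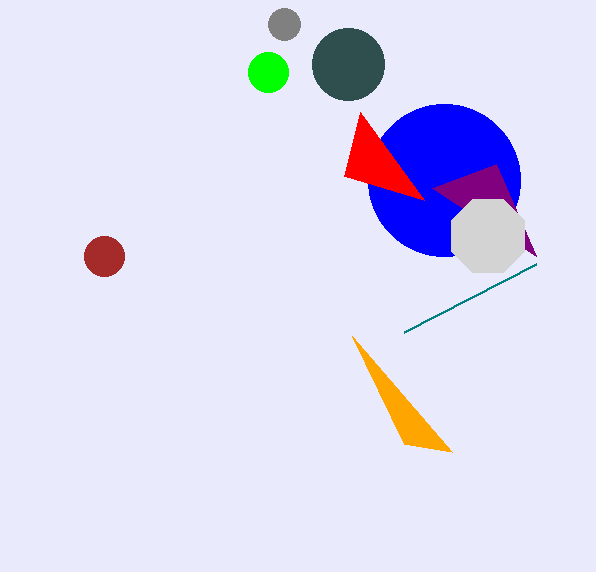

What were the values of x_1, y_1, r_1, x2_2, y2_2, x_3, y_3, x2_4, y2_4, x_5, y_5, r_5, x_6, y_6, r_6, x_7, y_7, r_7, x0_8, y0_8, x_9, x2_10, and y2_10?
x_1 = 444
y_1 = 180
r_1 = 76
x2_2 = 536
y2_2 = 256
x_3 = 268
y_3 = 72
x2_4 = 424
y2_4 = 200
x_5 = 488
y_5 = 236
r_5 = 40
x_6 = 348
y_6 = 64
r_6 = 36
x_7 = 104
y_7 = 256
r_7 = 20
x0_8 = 536
y0_8 = 264
x_9 = 284
x2_10 = 452
y2_10 = 452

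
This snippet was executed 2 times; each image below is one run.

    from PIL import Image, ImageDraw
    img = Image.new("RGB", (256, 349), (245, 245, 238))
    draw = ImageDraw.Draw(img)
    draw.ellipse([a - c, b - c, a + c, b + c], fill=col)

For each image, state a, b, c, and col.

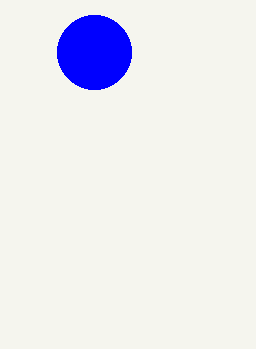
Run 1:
a = 94; b = 52; c = 37; col = 'blue'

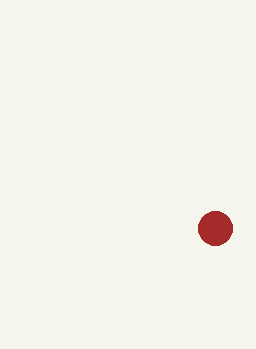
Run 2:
a = 215, b = 228, c = 17, col = 'brown'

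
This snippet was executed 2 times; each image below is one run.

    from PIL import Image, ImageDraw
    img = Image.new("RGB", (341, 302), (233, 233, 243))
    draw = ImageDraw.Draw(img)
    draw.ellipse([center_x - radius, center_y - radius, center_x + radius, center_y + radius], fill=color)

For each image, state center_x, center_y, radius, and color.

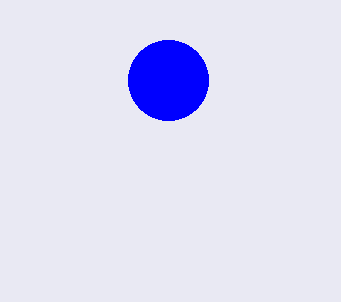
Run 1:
center_x = 168
center_y = 80
radius = 40
color = 'blue'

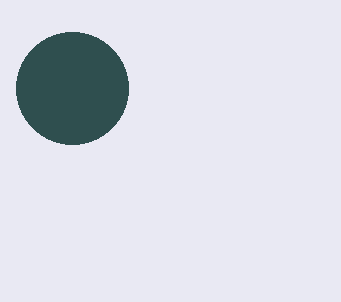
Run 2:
center_x = 72
center_y = 88
radius = 56
color = 'darkslategray'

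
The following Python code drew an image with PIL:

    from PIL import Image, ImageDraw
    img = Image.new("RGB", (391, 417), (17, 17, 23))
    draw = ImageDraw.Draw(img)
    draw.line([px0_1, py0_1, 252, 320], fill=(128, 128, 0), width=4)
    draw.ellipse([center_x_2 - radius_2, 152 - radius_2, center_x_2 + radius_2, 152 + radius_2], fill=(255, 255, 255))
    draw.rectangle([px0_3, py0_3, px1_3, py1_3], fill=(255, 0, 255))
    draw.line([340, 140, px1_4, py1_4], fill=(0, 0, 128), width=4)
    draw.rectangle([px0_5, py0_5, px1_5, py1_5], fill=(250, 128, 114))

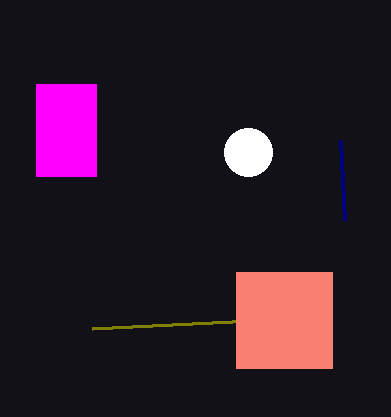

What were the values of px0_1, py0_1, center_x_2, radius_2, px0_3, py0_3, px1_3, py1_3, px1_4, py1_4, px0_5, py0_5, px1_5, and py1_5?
px0_1 = 92
py0_1 = 328
center_x_2 = 248
radius_2 = 24
px0_3 = 36
py0_3 = 84
px1_3 = 96
py1_3 = 176
px1_4 = 344
py1_4 = 220
px0_5 = 236
py0_5 = 272
px1_5 = 332
py1_5 = 368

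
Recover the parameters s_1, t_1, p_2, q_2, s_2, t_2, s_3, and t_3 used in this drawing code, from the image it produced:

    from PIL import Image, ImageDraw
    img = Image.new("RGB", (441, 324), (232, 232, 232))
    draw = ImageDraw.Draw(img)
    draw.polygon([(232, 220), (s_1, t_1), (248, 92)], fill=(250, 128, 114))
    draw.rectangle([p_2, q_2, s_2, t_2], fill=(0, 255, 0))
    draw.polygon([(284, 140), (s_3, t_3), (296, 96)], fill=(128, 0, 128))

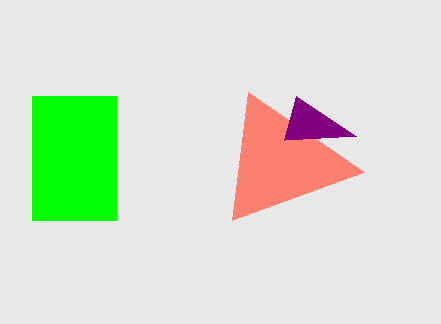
s_1 = 364, t_1 = 172, p_2 = 32, q_2 = 96, s_2 = 116, t_2 = 220, s_3 = 356, t_3 = 136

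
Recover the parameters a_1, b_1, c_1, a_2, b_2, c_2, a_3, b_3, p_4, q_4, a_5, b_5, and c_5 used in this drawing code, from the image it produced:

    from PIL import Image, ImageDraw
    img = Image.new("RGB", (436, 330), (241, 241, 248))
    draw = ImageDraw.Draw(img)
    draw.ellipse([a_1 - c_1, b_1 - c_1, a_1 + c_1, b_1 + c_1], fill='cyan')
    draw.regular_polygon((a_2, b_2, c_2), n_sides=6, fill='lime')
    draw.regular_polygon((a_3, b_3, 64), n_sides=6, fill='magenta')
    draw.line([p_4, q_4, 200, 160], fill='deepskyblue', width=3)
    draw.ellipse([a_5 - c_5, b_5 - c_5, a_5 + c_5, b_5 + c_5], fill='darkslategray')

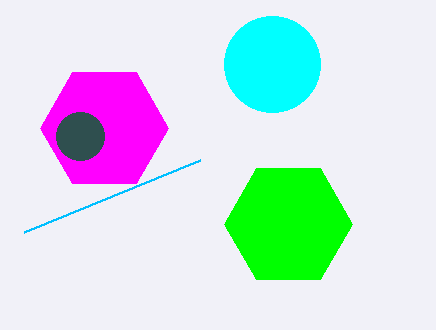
a_1 = 272; b_1 = 64; c_1 = 48; a_2 = 288; b_2 = 224; c_2 = 64; a_3 = 104; b_3 = 128; p_4 = 24; q_4 = 232; a_5 = 80; b_5 = 136; c_5 = 24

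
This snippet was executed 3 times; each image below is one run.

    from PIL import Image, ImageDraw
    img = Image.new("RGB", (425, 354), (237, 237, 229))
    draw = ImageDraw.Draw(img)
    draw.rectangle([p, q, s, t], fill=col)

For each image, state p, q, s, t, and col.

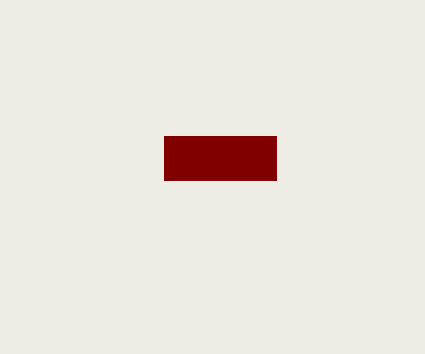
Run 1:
p = 164, q = 136, s = 276, t = 180, col = 'maroon'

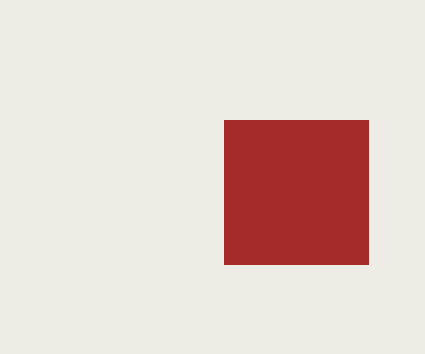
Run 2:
p = 224
q = 120
s = 368
t = 264
col = 'brown'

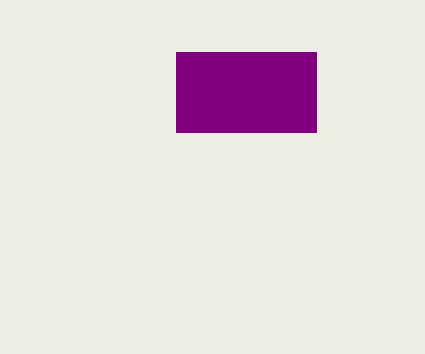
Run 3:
p = 176, q = 52, s = 316, t = 132, col = 'purple'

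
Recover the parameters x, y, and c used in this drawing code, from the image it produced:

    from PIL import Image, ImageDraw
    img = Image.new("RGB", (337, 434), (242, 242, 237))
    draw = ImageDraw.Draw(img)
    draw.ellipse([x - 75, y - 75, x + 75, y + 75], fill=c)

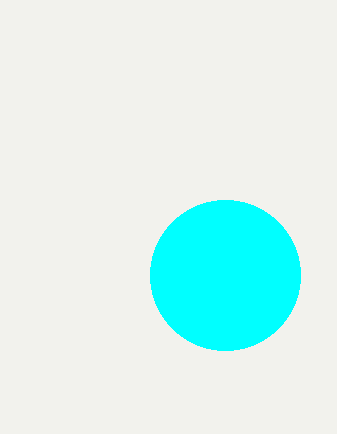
x = 225, y = 275, c = 'cyan'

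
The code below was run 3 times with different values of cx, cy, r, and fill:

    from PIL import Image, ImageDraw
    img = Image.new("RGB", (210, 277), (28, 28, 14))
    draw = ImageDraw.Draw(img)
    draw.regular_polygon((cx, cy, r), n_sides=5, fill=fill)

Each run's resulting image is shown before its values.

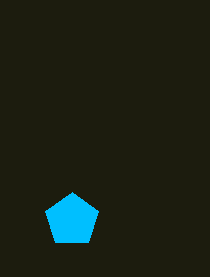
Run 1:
cx = 72, cy = 220, r = 28, fill = 'deepskyblue'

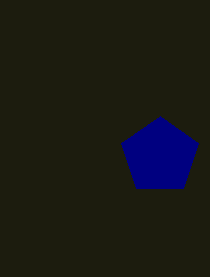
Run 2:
cx = 160, cy = 156, r = 40, fill = 'navy'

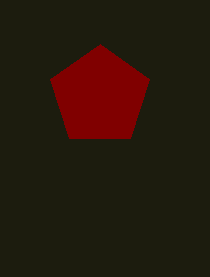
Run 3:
cx = 100
cy = 96
r = 52
fill = 'maroon'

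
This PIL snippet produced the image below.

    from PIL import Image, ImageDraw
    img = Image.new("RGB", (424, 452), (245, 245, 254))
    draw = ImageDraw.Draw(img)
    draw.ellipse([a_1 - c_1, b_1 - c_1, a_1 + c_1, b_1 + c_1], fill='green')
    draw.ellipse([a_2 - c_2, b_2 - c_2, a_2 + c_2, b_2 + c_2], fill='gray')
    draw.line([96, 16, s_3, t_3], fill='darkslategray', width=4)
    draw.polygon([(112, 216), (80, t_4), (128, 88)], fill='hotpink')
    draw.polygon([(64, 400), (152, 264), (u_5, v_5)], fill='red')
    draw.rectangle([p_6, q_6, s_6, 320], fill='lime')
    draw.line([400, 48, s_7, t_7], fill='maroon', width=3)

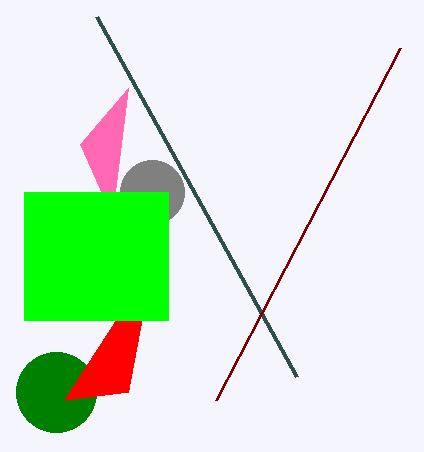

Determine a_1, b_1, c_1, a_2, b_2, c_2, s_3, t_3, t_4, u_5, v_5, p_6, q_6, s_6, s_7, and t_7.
a_1 = 56
b_1 = 392
c_1 = 40
a_2 = 152
b_2 = 192
c_2 = 32
s_3 = 296
t_3 = 376
t_4 = 144
u_5 = 128
v_5 = 392
p_6 = 24
q_6 = 192
s_6 = 168
s_7 = 216
t_7 = 400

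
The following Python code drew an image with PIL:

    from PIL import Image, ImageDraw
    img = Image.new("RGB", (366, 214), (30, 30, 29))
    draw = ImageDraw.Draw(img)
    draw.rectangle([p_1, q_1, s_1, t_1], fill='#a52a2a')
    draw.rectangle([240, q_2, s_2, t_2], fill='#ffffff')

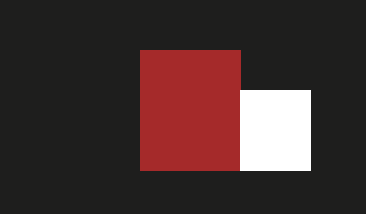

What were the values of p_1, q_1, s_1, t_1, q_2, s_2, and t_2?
p_1 = 140
q_1 = 50
s_1 = 240
t_1 = 170
q_2 = 90
s_2 = 310
t_2 = 170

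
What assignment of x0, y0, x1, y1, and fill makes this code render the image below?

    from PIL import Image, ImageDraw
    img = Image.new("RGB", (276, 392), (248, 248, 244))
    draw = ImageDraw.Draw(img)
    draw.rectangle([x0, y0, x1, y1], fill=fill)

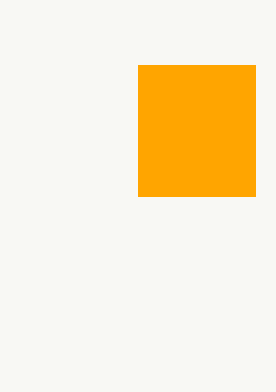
x0 = 138
y0 = 65
x1 = 255
y1 = 196
fill = 'orange'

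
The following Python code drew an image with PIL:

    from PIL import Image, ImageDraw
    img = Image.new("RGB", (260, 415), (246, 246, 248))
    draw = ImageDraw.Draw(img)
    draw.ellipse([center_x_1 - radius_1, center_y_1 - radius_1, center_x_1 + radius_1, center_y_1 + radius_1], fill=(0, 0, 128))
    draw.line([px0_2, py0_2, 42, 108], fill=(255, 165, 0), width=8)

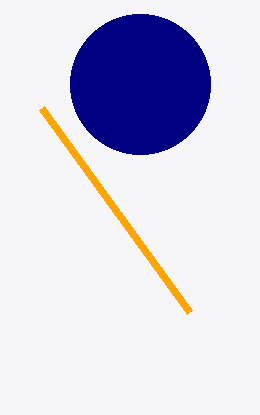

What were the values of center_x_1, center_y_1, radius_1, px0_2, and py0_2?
center_x_1 = 140
center_y_1 = 84
radius_1 = 70
px0_2 = 190
py0_2 = 312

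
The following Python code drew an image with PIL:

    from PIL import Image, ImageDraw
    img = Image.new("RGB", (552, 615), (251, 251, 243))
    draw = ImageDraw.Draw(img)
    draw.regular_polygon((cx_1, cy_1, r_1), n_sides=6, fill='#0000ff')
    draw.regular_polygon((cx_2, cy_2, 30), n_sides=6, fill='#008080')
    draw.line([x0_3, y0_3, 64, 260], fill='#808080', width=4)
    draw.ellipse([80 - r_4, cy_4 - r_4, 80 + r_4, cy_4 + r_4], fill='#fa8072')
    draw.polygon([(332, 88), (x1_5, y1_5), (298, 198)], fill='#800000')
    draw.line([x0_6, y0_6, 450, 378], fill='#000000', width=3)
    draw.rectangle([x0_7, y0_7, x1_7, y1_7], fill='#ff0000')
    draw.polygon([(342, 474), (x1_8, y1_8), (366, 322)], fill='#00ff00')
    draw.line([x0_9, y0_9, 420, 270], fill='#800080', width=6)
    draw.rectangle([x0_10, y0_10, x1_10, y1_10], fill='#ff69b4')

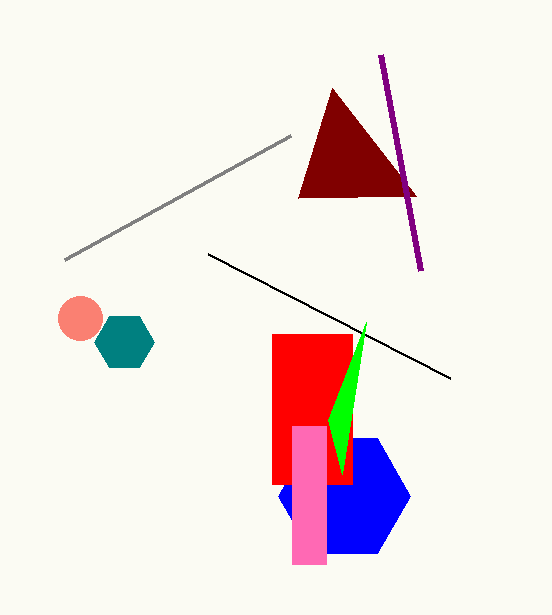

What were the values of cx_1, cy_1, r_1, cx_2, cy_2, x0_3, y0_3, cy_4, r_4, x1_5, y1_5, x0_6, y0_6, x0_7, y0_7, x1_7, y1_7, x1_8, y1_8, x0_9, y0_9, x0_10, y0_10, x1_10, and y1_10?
cx_1 = 344; cy_1 = 496; r_1 = 66; cx_2 = 124; cy_2 = 342; x0_3 = 290; y0_3 = 136; cy_4 = 318; r_4 = 22; x1_5 = 416; y1_5 = 196; x0_6 = 208; y0_6 = 254; x0_7 = 272; y0_7 = 334; x1_7 = 352; y1_7 = 484; x1_8 = 328; y1_8 = 420; x0_9 = 380; y0_9 = 54; x0_10 = 292; y0_10 = 426; x1_10 = 326; y1_10 = 564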